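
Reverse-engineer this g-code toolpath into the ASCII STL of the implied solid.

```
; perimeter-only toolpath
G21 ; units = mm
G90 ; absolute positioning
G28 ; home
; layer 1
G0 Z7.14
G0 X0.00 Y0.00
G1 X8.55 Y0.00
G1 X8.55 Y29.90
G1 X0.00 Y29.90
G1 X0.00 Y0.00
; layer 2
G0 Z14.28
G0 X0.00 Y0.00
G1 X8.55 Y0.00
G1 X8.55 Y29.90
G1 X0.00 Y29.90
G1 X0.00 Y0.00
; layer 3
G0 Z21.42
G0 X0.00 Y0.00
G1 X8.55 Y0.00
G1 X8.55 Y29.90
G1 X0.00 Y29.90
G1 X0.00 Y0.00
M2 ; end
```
solid part
  facet normal 0.0000 0.0000 -1.0000
    outer loop
      vertex 8.55 29.90 0.00
      vertex 8.55 0.00 0.00
      vertex 0.00 0.00 0.00
    endloop
  endfacet
  facet normal 0.0000 0.0000 -1.0000
    outer loop
      vertex 0.00 29.90 0.00
      vertex 8.55 29.90 0.00
      vertex 0.00 0.00 0.00
    endloop
  endfacet
  facet normal 0.0000 0.0000 1.0000
    outer loop
      vertex 0.00 0.00 21.42
      vertex 8.55 0.00 21.42
      vertex 8.55 29.90 21.42
    endloop
  endfacet
  facet normal 0.0000 0.0000 1.0000
    outer loop
      vertex 0.00 0.00 21.42
      vertex 8.55 29.90 21.42
      vertex 0.00 29.90 21.42
    endloop
  endfacet
  facet normal 0.0000 -1.0000 0.0000
    outer loop
      vertex 0.00 0.00 0.00
      vertex 8.55 0.00 0.00
      vertex 8.55 0.00 21.42
    endloop
  endfacet
  facet normal 0.0000 -1.0000 0.0000
    outer loop
      vertex 0.00 0.00 0.00
      vertex 8.55 0.00 21.42
      vertex 0.00 0.00 21.42
    endloop
  endfacet
  facet normal 0.0000 1.0000 0.0000
    outer loop
      vertex 8.55 29.90 21.42
      vertex 8.55 29.90 0.00
      vertex 0.00 29.90 0.00
    endloop
  endfacet
  facet normal 0.0000 1.0000 0.0000
    outer loop
      vertex 0.00 29.90 21.42
      vertex 8.55 29.90 21.42
      vertex 0.00 29.90 0.00
    endloop
  endfacet
  facet normal -1.0000 0.0000 0.0000
    outer loop
      vertex 0.00 29.90 21.42
      vertex 0.00 29.90 0.00
      vertex 0.00 0.00 0.00
    endloop
  endfacet
  facet normal -1.0000 0.0000 0.0000
    outer loop
      vertex 0.00 0.00 21.42
      vertex 0.00 29.90 21.42
      vertex 0.00 0.00 0.00
    endloop
  endfacet
  facet normal 1.0000 0.0000 0.0000
    outer loop
      vertex 8.55 0.00 0.00
      vertex 8.55 29.90 0.00
      vertex 8.55 29.90 21.42
    endloop
  endfacet
  facet normal 1.0000 0.0000 0.0000
    outer loop
      vertex 8.55 0.00 0.00
      vertex 8.55 29.90 21.42
      vertex 8.55 0.00 21.42
    endloop
  endfacet
endsolid part

The G0 Z moves step by Δz≈7.14 mm. Every layer's G1 loop is the same polygon, so the solid is a straight extrusion of it from z=0 to z≈21.4. Closing with flat bottom and top caps and triangulating gives 12 facets — a rectangular box, roughly 8.55 × 29.9 mm footprint and 21.4 mm tall.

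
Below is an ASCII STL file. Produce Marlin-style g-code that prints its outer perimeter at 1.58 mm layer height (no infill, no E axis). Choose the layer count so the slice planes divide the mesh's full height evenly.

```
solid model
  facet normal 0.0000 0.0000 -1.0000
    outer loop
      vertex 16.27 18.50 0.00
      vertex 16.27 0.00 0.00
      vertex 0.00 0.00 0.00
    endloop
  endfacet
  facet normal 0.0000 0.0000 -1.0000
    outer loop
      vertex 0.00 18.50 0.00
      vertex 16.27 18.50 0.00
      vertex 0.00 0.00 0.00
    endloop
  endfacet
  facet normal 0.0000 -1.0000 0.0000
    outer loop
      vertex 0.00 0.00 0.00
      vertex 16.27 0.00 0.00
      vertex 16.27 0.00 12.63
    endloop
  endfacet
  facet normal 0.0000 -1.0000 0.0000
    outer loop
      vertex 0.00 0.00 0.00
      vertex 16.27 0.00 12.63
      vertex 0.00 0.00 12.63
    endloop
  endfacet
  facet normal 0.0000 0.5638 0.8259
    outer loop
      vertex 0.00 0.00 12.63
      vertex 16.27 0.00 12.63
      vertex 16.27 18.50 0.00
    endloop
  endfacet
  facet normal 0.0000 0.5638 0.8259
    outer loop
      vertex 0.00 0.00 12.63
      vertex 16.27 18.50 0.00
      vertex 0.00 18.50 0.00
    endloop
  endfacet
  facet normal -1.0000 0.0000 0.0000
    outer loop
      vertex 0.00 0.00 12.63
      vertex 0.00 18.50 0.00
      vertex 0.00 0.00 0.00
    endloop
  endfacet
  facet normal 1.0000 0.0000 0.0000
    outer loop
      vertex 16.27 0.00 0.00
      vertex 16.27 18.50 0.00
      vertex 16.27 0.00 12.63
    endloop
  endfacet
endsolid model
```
; perimeter-only toolpath
G21 ; units = mm
G90 ; absolute positioning
G28 ; home
; layer 1
G0 Z1.58
G0 X0.00 Y0.00
G1 X16.27 Y0.00
G1 X16.27 Y16.19
G1 X0.00 Y16.19
G1 X0.00 Y0.00
; layer 2
G0 Z3.16
G0 X0.00 Y0.00
G1 X16.27 Y0.00
G1 X16.27 Y13.88
G1 X0.00 Y13.88
G1 X0.00 Y0.00
; layer 3
G0 Z4.74
G0 X0.00 Y0.00
G1 X16.27 Y0.00
G1 X16.27 Y11.56
G1 X0.00 Y11.56
G1 X0.00 Y0.00
; layer 4
G0 Z6.32
G0 X0.00 Y0.00
G1 X16.27 Y0.00
G1 X16.27 Y9.25
G1 X0.00 Y9.25
G1 X0.00 Y0.00
; layer 5
G0 Z7.89
G0 X0.00 Y0.00
G1 X16.27 Y0.00
G1 X16.27 Y6.94
G1 X0.00 Y6.94
G1 X0.00 Y0.00
; layer 6
G0 Z9.47
G0 X0.00 Y0.00
G1 X16.27 Y0.00
G1 X16.27 Y4.62
G1 X0.00 Y4.62
G1 X0.00 Y0.00
; layer 7
G0 Z11.05
G0 X0.00 Y0.00
G1 X16.27 Y0.00
G1 X16.27 Y2.31
G1 X0.00 Y2.31
G1 X0.00 Y0.00
M2 ; end

The solid is a wedge (ramp): 16.3 × 18.5 mm base, rising to 12.6 mm along the y=0 edge and sloping linearly to z=0 at y=18.5. Slicing at Δz = 1.58 mm — 8 equal slices spanning the solid's height, so layer i sits at z = i·h/8 — gives 7 non-empty perimeters. Each is a 4-segment closed polygon; G0 lifts to the layer z and rapids to the start vertex, then G1 traces the edges. The cross-section shrinks linearly with z (the slice at the apex is degenerate and omitted).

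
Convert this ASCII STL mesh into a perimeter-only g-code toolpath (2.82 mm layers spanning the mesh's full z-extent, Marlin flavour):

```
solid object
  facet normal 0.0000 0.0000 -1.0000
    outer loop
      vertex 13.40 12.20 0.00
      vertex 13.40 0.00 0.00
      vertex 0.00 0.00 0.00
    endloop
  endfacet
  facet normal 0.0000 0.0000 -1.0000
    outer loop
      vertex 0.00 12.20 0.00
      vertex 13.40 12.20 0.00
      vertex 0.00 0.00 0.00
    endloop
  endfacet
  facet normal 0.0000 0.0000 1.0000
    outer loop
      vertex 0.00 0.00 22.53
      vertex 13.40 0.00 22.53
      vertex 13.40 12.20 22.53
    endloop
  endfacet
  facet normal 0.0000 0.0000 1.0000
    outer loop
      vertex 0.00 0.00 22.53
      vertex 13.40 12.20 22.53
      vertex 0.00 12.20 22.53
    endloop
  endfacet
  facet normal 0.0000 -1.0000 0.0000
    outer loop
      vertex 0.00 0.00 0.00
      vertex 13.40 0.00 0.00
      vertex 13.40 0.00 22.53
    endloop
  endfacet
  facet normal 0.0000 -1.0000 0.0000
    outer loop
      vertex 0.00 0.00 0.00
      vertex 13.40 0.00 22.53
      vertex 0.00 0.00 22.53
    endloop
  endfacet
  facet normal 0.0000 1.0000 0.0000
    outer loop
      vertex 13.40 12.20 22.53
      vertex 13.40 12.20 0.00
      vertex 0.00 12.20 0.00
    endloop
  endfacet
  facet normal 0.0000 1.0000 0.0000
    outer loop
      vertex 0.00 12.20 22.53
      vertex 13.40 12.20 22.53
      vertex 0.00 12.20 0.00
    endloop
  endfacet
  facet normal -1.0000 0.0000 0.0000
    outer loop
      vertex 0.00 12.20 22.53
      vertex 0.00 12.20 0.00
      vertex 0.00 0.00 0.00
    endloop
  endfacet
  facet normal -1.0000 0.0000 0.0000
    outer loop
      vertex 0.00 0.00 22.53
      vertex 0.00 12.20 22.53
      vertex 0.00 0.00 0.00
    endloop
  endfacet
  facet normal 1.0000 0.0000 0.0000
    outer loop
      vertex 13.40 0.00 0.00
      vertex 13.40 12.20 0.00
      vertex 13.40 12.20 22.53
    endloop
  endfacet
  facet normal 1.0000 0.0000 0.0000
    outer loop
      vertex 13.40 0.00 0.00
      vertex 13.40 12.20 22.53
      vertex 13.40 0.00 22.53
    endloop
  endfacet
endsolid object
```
; perimeter-only toolpath
G21 ; units = mm
G90 ; absolute positioning
G28 ; home
; layer 1
G0 Z2.82
G0 X0.00 Y0.00
G1 X13.40 Y0.00
G1 X13.40 Y12.20
G1 X0.00 Y12.20
G1 X0.00 Y0.00
; layer 2
G0 Z5.63
G0 X0.00 Y0.00
G1 X13.40 Y0.00
G1 X13.40 Y12.20
G1 X0.00 Y12.20
G1 X0.00 Y0.00
; layer 3
G0 Z8.45
G0 X0.00 Y0.00
G1 X13.40 Y0.00
G1 X13.40 Y12.20
G1 X0.00 Y12.20
G1 X0.00 Y0.00
; layer 4
G0 Z11.27
G0 X0.00 Y0.00
G1 X13.40 Y0.00
G1 X13.40 Y12.20
G1 X0.00 Y12.20
G1 X0.00 Y0.00
; layer 5
G0 Z14.08
G0 X0.00 Y0.00
G1 X13.40 Y0.00
G1 X13.40 Y12.20
G1 X0.00 Y12.20
G1 X0.00 Y0.00
; layer 6
G0 Z16.90
G0 X0.00 Y0.00
G1 X13.40 Y0.00
G1 X13.40 Y12.20
G1 X0.00 Y12.20
G1 X0.00 Y0.00
; layer 7
G0 Z19.71
G0 X0.00 Y0.00
G1 X13.40 Y0.00
G1 X13.40 Y12.20
G1 X0.00 Y12.20
G1 X0.00 Y0.00
; layer 8
G0 Z22.53
G0 X0.00 Y0.00
G1 X13.40 Y0.00
G1 X13.40 Y12.20
G1 X0.00 Y12.20
G1 X0.00 Y0.00
M2 ; end

The solid is a rectangular box, roughly 13.4 × 12.2 mm footprint and 22.5 mm tall. Slicing at Δz = 2.82 mm — 8 equal slices spanning the solid's height, so layer i sits at z = i·h/8 — gives 8 non-empty perimeters. Each is a 4-segment closed polygon; G0 lifts to the layer z and rapids to the start vertex, then G1 traces the edges.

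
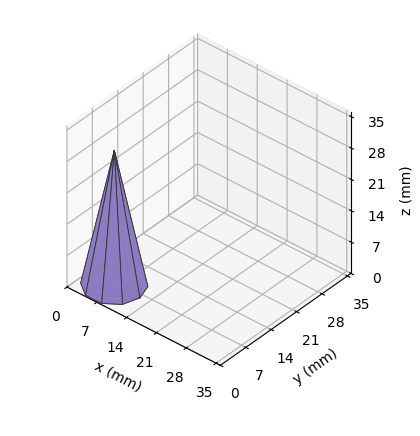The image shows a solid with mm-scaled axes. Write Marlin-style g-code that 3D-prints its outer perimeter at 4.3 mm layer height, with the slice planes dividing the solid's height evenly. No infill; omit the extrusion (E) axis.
Reading the render: the shape is a regular 10-sided pyramid, base circumscribed radius ≈ 6 mm, apex at z ≈ 30 mm (dimensions read to the nearest mm from the axis ticks). For the g-code, the solid's height is divided into equal slices at the stated Δz and each level perimeter traced with G1 moves after a G0 lift.

; perimeter-only toolpath
G21 ; units = mm
G90 ; absolute positioning
G28 ; home
; layer 1
G0 Z4.3
G0 X11.1 Y6.0
G1 X10.2 Y9.0
G1 X7.6 Y10.9
G1 X4.4 Y10.9
G1 X1.8 Y9.0
G1 X0.9 Y6.0
G1 X1.8 Y3.0
G1 X4.4 Y1.1
G1 X7.6 Y1.1
G1 X10.2 Y3.0
G1 X11.1 Y6.0
; layer 2
G0 Z8.6
G0 X10.3 Y6.0
G1 X9.5 Y8.5
G1 X7.4 Y10.1
G1 X4.6 Y10.1
G1 X2.5 Y8.5
G1 X1.7 Y6.0
G1 X2.5 Y3.5
G1 X4.6 Y1.9
G1 X7.4 Y1.9
G1 X9.5 Y3.5
G1 X10.3 Y6.0
; layer 3
G0 Z12.9
G0 X9.4 Y6.0
G1 X8.8 Y8.0
G1 X7.1 Y9.3
G1 X4.9 Y9.3
G1 X3.2 Y8.0
G1 X2.6 Y6.0
G1 X3.2 Y4.0
G1 X4.9 Y2.7
G1 X7.1 Y2.7
G1 X8.8 Y4.0
G1 X9.4 Y6.0
; layer 4
G0 Z17.1
G0 X8.6 Y6.0
G1 X8.1 Y7.5
G1 X6.8 Y8.4
G1 X5.2 Y8.4
G1 X3.9 Y7.5
G1 X3.4 Y6.0
G1 X3.9 Y4.5
G1 X5.2 Y3.6
G1 X6.8 Y3.6
G1 X8.1 Y4.5
G1 X8.6 Y6.0
; layer 5
G0 Z21.4
G0 X7.7 Y6.0
G1 X7.4 Y7.0
G1 X6.5 Y7.6
G1 X5.5 Y7.6
G1 X4.6 Y7.0
G1 X4.3 Y6.0
G1 X4.6 Y5.0
G1 X5.5 Y4.4
G1 X6.5 Y4.4
G1 X7.4 Y5.0
G1 X7.7 Y6.0
; layer 6
G0 Z25.7
G0 X6.9 Y6.0
G1 X6.7 Y6.5
G1 X6.3 Y6.8
G1 X5.7 Y6.8
G1 X5.3 Y6.5
G1 X5.1 Y6.0
G1 X5.3 Y5.5
G1 X5.7 Y5.2
G1 X6.3 Y5.2
G1 X6.7 Y5.5
G1 X6.9 Y6.0
M2 ; end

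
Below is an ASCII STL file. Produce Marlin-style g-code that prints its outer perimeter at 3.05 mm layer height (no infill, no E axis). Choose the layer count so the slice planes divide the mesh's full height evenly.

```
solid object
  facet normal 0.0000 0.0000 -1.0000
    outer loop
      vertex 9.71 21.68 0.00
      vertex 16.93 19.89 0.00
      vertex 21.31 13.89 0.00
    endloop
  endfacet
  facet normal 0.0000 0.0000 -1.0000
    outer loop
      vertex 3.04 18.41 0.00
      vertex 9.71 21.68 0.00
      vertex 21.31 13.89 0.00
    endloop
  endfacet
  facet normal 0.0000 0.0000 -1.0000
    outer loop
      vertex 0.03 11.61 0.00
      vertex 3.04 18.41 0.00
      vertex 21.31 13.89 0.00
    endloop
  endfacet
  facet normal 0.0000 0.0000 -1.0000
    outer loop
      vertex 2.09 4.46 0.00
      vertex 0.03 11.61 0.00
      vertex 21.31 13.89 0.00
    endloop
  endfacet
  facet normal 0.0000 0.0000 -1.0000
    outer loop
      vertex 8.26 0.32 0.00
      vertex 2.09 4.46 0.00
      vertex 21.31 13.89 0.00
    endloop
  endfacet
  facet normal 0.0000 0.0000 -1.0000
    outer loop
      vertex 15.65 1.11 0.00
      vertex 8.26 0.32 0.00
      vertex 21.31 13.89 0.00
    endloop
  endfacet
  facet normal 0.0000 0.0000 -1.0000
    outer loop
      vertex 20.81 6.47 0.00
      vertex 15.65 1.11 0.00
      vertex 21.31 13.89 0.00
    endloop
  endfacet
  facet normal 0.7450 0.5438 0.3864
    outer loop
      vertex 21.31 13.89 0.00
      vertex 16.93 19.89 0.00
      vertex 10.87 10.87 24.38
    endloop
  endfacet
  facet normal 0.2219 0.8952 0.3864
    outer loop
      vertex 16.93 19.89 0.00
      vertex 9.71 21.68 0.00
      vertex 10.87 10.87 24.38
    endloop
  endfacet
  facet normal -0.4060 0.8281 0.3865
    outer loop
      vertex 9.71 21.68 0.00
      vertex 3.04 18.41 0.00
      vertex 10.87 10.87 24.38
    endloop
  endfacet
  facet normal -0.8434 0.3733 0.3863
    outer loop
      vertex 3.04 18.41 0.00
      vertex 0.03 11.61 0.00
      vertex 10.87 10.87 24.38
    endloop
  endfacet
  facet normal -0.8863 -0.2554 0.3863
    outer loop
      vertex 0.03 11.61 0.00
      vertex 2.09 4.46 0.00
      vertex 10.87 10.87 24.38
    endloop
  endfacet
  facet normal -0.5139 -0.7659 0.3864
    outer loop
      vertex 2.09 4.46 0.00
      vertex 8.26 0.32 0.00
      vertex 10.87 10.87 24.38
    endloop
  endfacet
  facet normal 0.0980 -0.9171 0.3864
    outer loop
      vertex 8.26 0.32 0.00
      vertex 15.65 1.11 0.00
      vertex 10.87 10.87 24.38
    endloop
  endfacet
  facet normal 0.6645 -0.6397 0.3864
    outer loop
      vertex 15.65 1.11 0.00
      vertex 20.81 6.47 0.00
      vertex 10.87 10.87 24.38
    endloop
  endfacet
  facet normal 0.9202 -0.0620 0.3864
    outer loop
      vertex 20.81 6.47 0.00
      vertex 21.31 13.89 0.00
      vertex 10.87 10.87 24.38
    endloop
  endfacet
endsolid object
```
; perimeter-only toolpath
G21 ; units = mm
G90 ; absolute positioning
G28 ; home
; layer 1
G0 Z3.05
G0 X20.00 Y13.51
G1 X16.17 Y18.76
G1 X9.86 Y20.33
G1 X4.02 Y17.47
G1 X1.39 Y11.52
G1 X3.19 Y5.26
G1 X8.59 Y1.64
G1 X15.05 Y2.33
G1 X19.57 Y7.02
G1 X20.00 Y13.51
; layer 2
G0 Z6.09
G0 X18.70 Y13.13
G1 X15.41 Y17.64
G1 X10.00 Y18.98
G1 X5.00 Y16.53
G1 X2.74 Y11.42
G1 X4.29 Y6.06
G1 X8.91 Y2.96
G1 X14.46 Y3.55
G1 X18.32 Y7.57
G1 X18.70 Y13.13
; layer 3
G0 Z9.14
G0 X17.39 Y12.76
G1 X14.66 Y16.51
G1 X10.14 Y17.63
G1 X5.98 Y15.58
G1 X4.09 Y11.33
G1 X5.38 Y6.86
G1 X9.24 Y4.28
G1 X13.86 Y4.77
G1 X17.08 Y8.12
G1 X17.39 Y12.76
; layer 4
G0 Z12.19
G0 X16.09 Y12.38
G1 X13.90 Y15.38
G1 X10.29 Y16.27
G1 X6.96 Y14.64
G1 X5.45 Y11.24
G1 X6.48 Y7.66
G1 X9.56 Y5.59
G1 X13.26 Y5.99
G1 X15.84 Y8.67
G1 X16.09 Y12.38
; layer 5
G0 Z15.24
G0 X14.78 Y12.00
G1 X13.14 Y14.25
G1 X10.43 Y14.92
G1 X7.93 Y13.70
G1 X6.80 Y11.15
G1 X7.58 Y8.47
G1 X9.89 Y6.91
G1 X12.66 Y7.21
G1 X14.60 Y9.22
G1 X14.78 Y12.00
; layer 6
G0 Z18.29
G0 X13.48 Y11.62
G1 X12.38 Y13.12
G1 X10.58 Y13.57
G1 X8.91 Y12.75
G1 X8.16 Y11.05
G1 X8.68 Y9.27
G1 X10.22 Y8.23
G1 X12.06 Y8.43
G1 X13.36 Y9.77
G1 X13.48 Y11.62
; layer 7
G0 Z21.33
G0 X12.17 Y11.25
G1 X11.63 Y12.00
G1 X10.72 Y12.22
G1 X9.89 Y11.81
G1 X9.51 Y10.96
G1 X9.77 Y10.07
G1 X10.54 Y9.55
G1 X11.47 Y9.65
G1 X12.11 Y10.32
G1 X12.17 Y11.25
M2 ; end

The solid is a regular 9-sided pyramid, base circumscribed radius ≈ 10.9 mm, apex at z ≈ 24.4 mm. Slicing at Δz = 3.05 mm — 8 equal slices spanning the solid's height, so layer i sits at z = i·h/8 — gives 7 non-empty perimeters. Each is a 9-segment closed polygon; G0 lifts to the layer z and rapids to the start vertex, then G1 traces the edges. The cross-section shrinks linearly with z (the slice at the apex is degenerate and omitted).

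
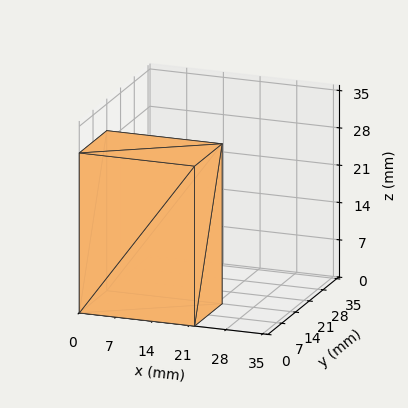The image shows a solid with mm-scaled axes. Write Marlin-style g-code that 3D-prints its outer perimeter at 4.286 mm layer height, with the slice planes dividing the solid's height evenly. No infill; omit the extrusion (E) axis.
Reading the render: the shape is a rectangular box, roughly 22 × 14 mm footprint and 30 mm tall (dimensions read to the nearest mm from the axis ticks). For the g-code, the solid's height is divided into equal slices at the stated Δz and each level perimeter traced with G1 moves after a G0 lift.

; perimeter-only toolpath
G21 ; units = mm
G90 ; absolute positioning
G28 ; home
; layer 1
G0 Z4.286
G0 X0.000 Y0.000
G1 X22.000 Y0.000
G1 X22.000 Y14.000
G1 X0.000 Y14.000
G1 X0.000 Y0.000
; layer 2
G0 Z8.571
G0 X0.000 Y0.000
G1 X22.000 Y0.000
G1 X22.000 Y14.000
G1 X0.000 Y14.000
G1 X0.000 Y0.000
; layer 3
G0 Z12.857
G0 X0.000 Y0.000
G1 X22.000 Y0.000
G1 X22.000 Y14.000
G1 X0.000 Y14.000
G1 X0.000 Y0.000
; layer 4
G0 Z17.143
G0 X0.000 Y0.000
G1 X22.000 Y0.000
G1 X22.000 Y14.000
G1 X0.000 Y14.000
G1 X0.000 Y0.000
; layer 5
G0 Z21.429
G0 X0.000 Y0.000
G1 X22.000 Y0.000
G1 X22.000 Y14.000
G1 X0.000 Y14.000
G1 X0.000 Y0.000
; layer 6
G0 Z25.714
G0 X0.000 Y0.000
G1 X22.000 Y0.000
G1 X22.000 Y14.000
G1 X0.000 Y14.000
G1 X0.000 Y0.000
; layer 7
G0 Z30.000
G0 X0.000 Y0.000
G1 X22.000 Y0.000
G1 X22.000 Y14.000
G1 X0.000 Y14.000
G1 X0.000 Y0.000
M2 ; end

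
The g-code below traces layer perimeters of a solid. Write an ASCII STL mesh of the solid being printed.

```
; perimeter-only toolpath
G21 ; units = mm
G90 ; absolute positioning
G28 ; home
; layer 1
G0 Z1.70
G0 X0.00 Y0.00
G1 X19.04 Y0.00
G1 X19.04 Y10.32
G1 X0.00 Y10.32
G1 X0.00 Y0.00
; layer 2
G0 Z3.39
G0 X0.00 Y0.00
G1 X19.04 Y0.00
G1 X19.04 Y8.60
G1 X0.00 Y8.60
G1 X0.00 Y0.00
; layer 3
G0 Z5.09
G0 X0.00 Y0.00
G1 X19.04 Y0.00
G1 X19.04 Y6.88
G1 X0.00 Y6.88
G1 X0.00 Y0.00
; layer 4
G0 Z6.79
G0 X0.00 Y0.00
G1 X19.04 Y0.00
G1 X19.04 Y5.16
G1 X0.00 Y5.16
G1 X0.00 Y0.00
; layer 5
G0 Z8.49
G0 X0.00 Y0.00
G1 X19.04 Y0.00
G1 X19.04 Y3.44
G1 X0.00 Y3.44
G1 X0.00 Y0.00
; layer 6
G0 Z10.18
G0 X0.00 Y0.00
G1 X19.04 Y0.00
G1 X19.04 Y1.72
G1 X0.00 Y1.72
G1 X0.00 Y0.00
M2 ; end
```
solid part
  facet normal 0.0000 0.0000 -1.0000
    outer loop
      vertex 19.04 12.04 0.00
      vertex 19.04 0.00 0.00
      vertex 0.00 0.00 0.00
    endloop
  endfacet
  facet normal 0.0000 0.0000 -1.0000
    outer loop
      vertex 0.00 12.04 0.00
      vertex 19.04 12.04 0.00
      vertex 0.00 0.00 0.00
    endloop
  endfacet
  facet normal 0.0000 -1.0000 0.0000
    outer loop
      vertex 0.00 0.00 0.00
      vertex 19.04 0.00 0.00
      vertex 19.04 0.00 11.88
    endloop
  endfacet
  facet normal 0.0000 -1.0000 0.0000
    outer loop
      vertex 0.00 0.00 0.00
      vertex 19.04 0.00 11.88
      vertex 0.00 0.00 11.88
    endloop
  endfacet
  facet normal 0.0000 0.7024 0.7118
    outer loop
      vertex 0.00 0.00 11.88
      vertex 19.04 0.00 11.88
      vertex 19.04 12.04 0.00
    endloop
  endfacet
  facet normal 0.0000 0.7024 0.7118
    outer loop
      vertex 0.00 0.00 11.88
      vertex 19.04 12.04 0.00
      vertex 0.00 12.04 0.00
    endloop
  endfacet
  facet normal -1.0000 0.0000 0.0000
    outer loop
      vertex 0.00 0.00 11.88
      vertex 0.00 12.04 0.00
      vertex 0.00 0.00 0.00
    endloop
  endfacet
  facet normal 1.0000 0.0000 0.0000
    outer loop
      vertex 19.04 0.00 0.00
      vertex 19.04 12.04 0.00
      vertex 19.04 0.00 11.88
    endloop
  endfacet
endsolid part

The G0 Z moves step by Δz≈1.70 mm. The G1 loops shrink linearly with z, so the solid tapers from its base footprint up to z≈11.9. Closing with a flat bottom cap and the tapered top and triangulating gives 8 facets — a wedge (ramp): 19 × 12 mm base, rising to 11.9 mm along the y=0 edge and sloping linearly to z=0 at y=12.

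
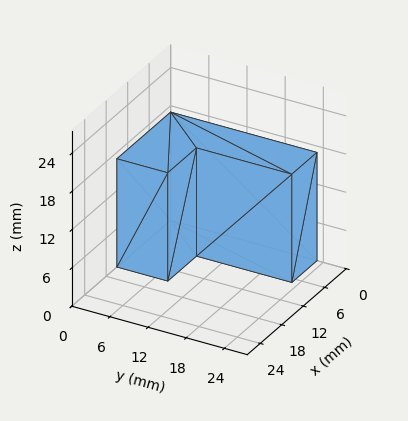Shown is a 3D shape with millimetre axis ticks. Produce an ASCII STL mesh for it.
Reading the render: the shape is an L-shaped prism: outer 15 × 23 mm, arm thicknesses ≈ 8 mm (horizontal) and 7 mm (vertical), extruded 17 mm in z (dimensions read to the nearest mm from the axis ticks). For the STL, each face is triangulated and given an outward normal.

solid part
  facet normal 0.0000 0.0000 -1.0000
    outer loop
      vertex 15.00 8.00 0.00
      vertex 15.00 0.00 0.00
      vertex 0.00 0.00 0.00
    endloop
  endfacet
  facet normal 0.0000 0.0000 -1.0000
    outer loop
      vertex 7.00 8.00 0.00
      vertex 15.00 8.00 0.00
      vertex 0.00 0.00 0.00
    endloop
  endfacet
  facet normal 0.0000 0.0000 -1.0000
    outer loop
      vertex 7.00 23.00 0.00
      vertex 7.00 8.00 0.00
      vertex 0.00 0.00 0.00
    endloop
  endfacet
  facet normal 0.0000 0.0000 -1.0000
    outer loop
      vertex 0.00 23.00 0.00
      vertex 7.00 23.00 0.00
      vertex 0.00 0.00 0.00
    endloop
  endfacet
  facet normal 0.0000 0.0000 1.0000
    outer loop
      vertex 0.00 0.00 17.00
      vertex 15.00 0.00 17.00
      vertex 15.00 8.00 17.00
    endloop
  endfacet
  facet normal 0.0000 0.0000 1.0000
    outer loop
      vertex 0.00 0.00 17.00
      vertex 15.00 8.00 17.00
      vertex 7.00 8.00 17.00
    endloop
  endfacet
  facet normal 0.0000 0.0000 1.0000
    outer loop
      vertex 0.00 0.00 17.00
      vertex 7.00 8.00 17.00
      vertex 7.00 23.00 17.00
    endloop
  endfacet
  facet normal 0.0000 0.0000 1.0000
    outer loop
      vertex 0.00 0.00 17.00
      vertex 7.00 23.00 17.00
      vertex 0.00 23.00 17.00
    endloop
  endfacet
  facet normal 0.0000 -1.0000 0.0000
    outer loop
      vertex 0.00 0.00 0.00
      vertex 15.00 0.00 0.00
      vertex 15.00 0.00 17.00
    endloop
  endfacet
  facet normal 0.0000 -1.0000 0.0000
    outer loop
      vertex 0.00 0.00 0.00
      vertex 15.00 0.00 17.00
      vertex 0.00 0.00 17.00
    endloop
  endfacet
  facet normal 1.0000 0.0000 0.0000
    outer loop
      vertex 15.00 0.00 0.00
      vertex 15.00 8.00 0.00
      vertex 15.00 8.00 17.00
    endloop
  endfacet
  facet normal 1.0000 0.0000 0.0000
    outer loop
      vertex 15.00 0.00 0.00
      vertex 15.00 8.00 17.00
      vertex 15.00 0.00 17.00
    endloop
  endfacet
  facet normal 0.0000 1.0000 0.0000
    outer loop
      vertex 15.00 8.00 0.00
      vertex 7.00 8.00 0.00
      vertex 7.00 8.00 17.00
    endloop
  endfacet
  facet normal 0.0000 1.0000 0.0000
    outer loop
      vertex 15.00 8.00 0.00
      vertex 7.00 8.00 17.00
      vertex 15.00 8.00 17.00
    endloop
  endfacet
  facet normal 1.0000 0.0000 0.0000
    outer loop
      vertex 7.00 8.00 0.00
      vertex 7.00 23.00 0.00
      vertex 7.00 23.00 17.00
    endloop
  endfacet
  facet normal 1.0000 0.0000 0.0000
    outer loop
      vertex 7.00 8.00 0.00
      vertex 7.00 23.00 17.00
      vertex 7.00 8.00 17.00
    endloop
  endfacet
  facet normal 0.0000 1.0000 0.0000
    outer loop
      vertex 7.00 23.00 0.00
      vertex 0.00 23.00 0.00
      vertex 0.00 23.00 17.00
    endloop
  endfacet
  facet normal 0.0000 1.0000 0.0000
    outer loop
      vertex 7.00 23.00 0.00
      vertex 0.00 23.00 17.00
      vertex 7.00 23.00 17.00
    endloop
  endfacet
  facet normal -1.0000 0.0000 0.0000
    outer loop
      vertex 0.00 23.00 0.00
      vertex 0.00 0.00 0.00
      vertex 0.00 0.00 17.00
    endloop
  endfacet
  facet normal -1.0000 0.0000 0.0000
    outer loop
      vertex 0.00 23.00 0.00
      vertex 0.00 0.00 17.00
      vertex 0.00 23.00 17.00
    endloop
  endfacet
endsolid part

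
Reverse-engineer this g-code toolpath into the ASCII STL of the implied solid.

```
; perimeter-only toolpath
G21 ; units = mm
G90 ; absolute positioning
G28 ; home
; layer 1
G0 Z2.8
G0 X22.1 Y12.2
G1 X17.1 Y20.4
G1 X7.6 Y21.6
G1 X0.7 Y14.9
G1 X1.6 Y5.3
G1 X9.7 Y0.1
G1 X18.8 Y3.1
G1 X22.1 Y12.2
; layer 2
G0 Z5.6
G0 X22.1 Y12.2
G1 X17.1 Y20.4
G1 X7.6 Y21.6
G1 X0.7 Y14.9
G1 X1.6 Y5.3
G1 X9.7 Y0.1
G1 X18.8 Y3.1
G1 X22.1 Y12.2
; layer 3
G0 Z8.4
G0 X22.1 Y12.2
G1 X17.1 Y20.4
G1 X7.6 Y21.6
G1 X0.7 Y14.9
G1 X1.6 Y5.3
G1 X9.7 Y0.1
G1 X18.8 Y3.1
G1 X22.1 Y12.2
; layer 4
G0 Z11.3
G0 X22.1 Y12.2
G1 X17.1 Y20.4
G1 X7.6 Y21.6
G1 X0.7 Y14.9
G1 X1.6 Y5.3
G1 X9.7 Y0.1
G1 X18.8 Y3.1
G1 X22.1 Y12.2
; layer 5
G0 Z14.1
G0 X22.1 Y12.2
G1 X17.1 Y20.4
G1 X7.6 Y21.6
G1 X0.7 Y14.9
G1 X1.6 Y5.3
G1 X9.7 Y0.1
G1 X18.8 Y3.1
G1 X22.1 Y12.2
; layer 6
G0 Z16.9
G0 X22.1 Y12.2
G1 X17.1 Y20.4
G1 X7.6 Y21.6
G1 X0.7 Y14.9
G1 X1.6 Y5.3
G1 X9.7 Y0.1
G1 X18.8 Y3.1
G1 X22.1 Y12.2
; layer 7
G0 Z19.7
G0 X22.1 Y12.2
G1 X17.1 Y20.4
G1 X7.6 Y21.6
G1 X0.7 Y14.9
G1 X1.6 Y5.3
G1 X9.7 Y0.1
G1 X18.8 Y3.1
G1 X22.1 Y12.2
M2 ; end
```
solid part
  facet normal 0.0000 0.0000 -1.0000
    outer loop
      vertex 7.6 21.6 0.0
      vertex 17.1 20.4 0.0
      vertex 22.1 12.2 0.0
    endloop
  endfacet
  facet normal 0.0000 0.0000 -1.0000
    outer loop
      vertex 0.7 14.9 0.0
      vertex 7.6 21.6 0.0
      vertex 22.1 12.2 0.0
    endloop
  endfacet
  facet normal 0.0000 0.0000 -1.0000
    outer loop
      vertex 1.6 5.3 0.0
      vertex 0.7 14.9 0.0
      vertex 22.1 12.2 0.0
    endloop
  endfacet
  facet normal 0.0000 0.0000 -1.0000
    outer loop
      vertex 9.7 0.1 0.0
      vertex 1.6 5.3 0.0
      vertex 22.1 12.2 0.0
    endloop
  endfacet
  facet normal 0.0000 0.0000 -1.0000
    outer loop
      vertex 18.8 3.1 0.0
      vertex 9.7 0.1 0.0
      vertex 22.1 12.2 0.0
    endloop
  endfacet
  facet normal 0.0000 0.0000 1.0000
    outer loop
      vertex 22.1 12.2 19.7
      vertex 17.1 20.4 19.7
      vertex 7.6 21.6 19.7
    endloop
  endfacet
  facet normal 0.0000 0.0000 1.0000
    outer loop
      vertex 22.1 12.2 19.7
      vertex 7.6 21.6 19.7
      vertex 0.7 14.9 19.7
    endloop
  endfacet
  facet normal 0.0000 0.0000 1.0000
    outer loop
      vertex 22.1 12.2 19.7
      vertex 0.7 14.9 19.7
      vertex 1.6 5.3 19.7
    endloop
  endfacet
  facet normal 0.0000 0.0000 1.0000
    outer loop
      vertex 22.1 12.2 19.7
      vertex 1.6 5.3 19.7
      vertex 9.7 0.1 19.7
    endloop
  endfacet
  facet normal 0.0000 0.0000 1.0000
    outer loop
      vertex 22.1 12.2 19.7
      vertex 9.7 0.1 19.7
      vertex 18.8 3.1 19.7
    endloop
  endfacet
  facet normal 0.8538 0.5206 0.0000
    outer loop
      vertex 22.1 12.2 0.0
      vertex 17.1 20.4 0.0
      vertex 17.1 20.4 19.7
    endloop
  endfacet
  facet normal 0.8538 0.5206 0.0000
    outer loop
      vertex 22.1 12.2 0.0
      vertex 17.1 20.4 19.7
      vertex 22.1 12.2 19.7
    endloop
  endfacet
  facet normal 0.1253 0.9921 0.0000
    outer loop
      vertex 17.1 20.4 0.0
      vertex 7.6 21.6 0.0
      vertex 7.6 21.6 19.7
    endloop
  endfacet
  facet normal 0.1253 0.9921 0.0000
    outer loop
      vertex 17.1 20.4 0.0
      vertex 7.6 21.6 19.7
      vertex 17.1 20.4 19.7
    endloop
  endfacet
  facet normal -0.6966 0.7174 0.0000
    outer loop
      vertex 7.6 21.6 0.0
      vertex 0.7 14.9 0.0
      vertex 0.7 14.9 19.7
    endloop
  endfacet
  facet normal -0.6966 0.7174 0.0000
    outer loop
      vertex 7.6 21.6 0.0
      vertex 0.7 14.9 19.7
      vertex 7.6 21.6 19.7
    endloop
  endfacet
  facet normal -0.9956 -0.0933 0.0000
    outer loop
      vertex 0.7 14.9 0.0
      vertex 1.6 5.3 0.0
      vertex 1.6 5.3 19.7
    endloop
  endfacet
  facet normal -0.9956 -0.0933 0.0000
    outer loop
      vertex 0.7 14.9 0.0
      vertex 1.6 5.3 19.7
      vertex 0.7 14.9 19.7
    endloop
  endfacet
  facet normal -0.5402 -0.8415 0.0000
    outer loop
      vertex 1.6 5.3 0.0
      vertex 9.7 0.1 0.0
      vertex 9.7 0.1 19.7
    endloop
  endfacet
  facet normal -0.5402 -0.8415 0.0000
    outer loop
      vertex 1.6 5.3 0.0
      vertex 9.7 0.1 19.7
      vertex 1.6 5.3 19.7
    endloop
  endfacet
  facet normal 0.3131 -0.9497 0.0000
    outer loop
      vertex 9.7 0.1 0.0
      vertex 18.8 3.1 0.0
      vertex 18.8 3.1 19.7
    endloop
  endfacet
  facet normal 0.3131 -0.9497 0.0000
    outer loop
      vertex 9.7 0.1 0.0
      vertex 18.8 3.1 19.7
      vertex 9.7 0.1 19.7
    endloop
  endfacet
  facet normal 0.9401 -0.3409 0.0000
    outer loop
      vertex 18.8 3.1 0.0
      vertex 22.1 12.2 0.0
      vertex 22.1 12.2 19.7
    endloop
  endfacet
  facet normal 0.9401 -0.3409 0.0000
    outer loop
      vertex 18.8 3.1 0.0
      vertex 22.1 12.2 19.7
      vertex 18.8 3.1 19.7
    endloop
  endfacet
endsolid part

The G0 Z moves step by Δz≈2.8 mm. Every layer's G1 loop is the same polygon, so the solid is a straight extrusion of it from z=0 to z≈19.7. Closing with flat bottom and top caps and triangulating gives 24 facets — a regular 7-sided prism (a cylinder approximated with 7 flat sides), circumscribed radius ≈ 11.1 mm, height ≈ 19.7 mm.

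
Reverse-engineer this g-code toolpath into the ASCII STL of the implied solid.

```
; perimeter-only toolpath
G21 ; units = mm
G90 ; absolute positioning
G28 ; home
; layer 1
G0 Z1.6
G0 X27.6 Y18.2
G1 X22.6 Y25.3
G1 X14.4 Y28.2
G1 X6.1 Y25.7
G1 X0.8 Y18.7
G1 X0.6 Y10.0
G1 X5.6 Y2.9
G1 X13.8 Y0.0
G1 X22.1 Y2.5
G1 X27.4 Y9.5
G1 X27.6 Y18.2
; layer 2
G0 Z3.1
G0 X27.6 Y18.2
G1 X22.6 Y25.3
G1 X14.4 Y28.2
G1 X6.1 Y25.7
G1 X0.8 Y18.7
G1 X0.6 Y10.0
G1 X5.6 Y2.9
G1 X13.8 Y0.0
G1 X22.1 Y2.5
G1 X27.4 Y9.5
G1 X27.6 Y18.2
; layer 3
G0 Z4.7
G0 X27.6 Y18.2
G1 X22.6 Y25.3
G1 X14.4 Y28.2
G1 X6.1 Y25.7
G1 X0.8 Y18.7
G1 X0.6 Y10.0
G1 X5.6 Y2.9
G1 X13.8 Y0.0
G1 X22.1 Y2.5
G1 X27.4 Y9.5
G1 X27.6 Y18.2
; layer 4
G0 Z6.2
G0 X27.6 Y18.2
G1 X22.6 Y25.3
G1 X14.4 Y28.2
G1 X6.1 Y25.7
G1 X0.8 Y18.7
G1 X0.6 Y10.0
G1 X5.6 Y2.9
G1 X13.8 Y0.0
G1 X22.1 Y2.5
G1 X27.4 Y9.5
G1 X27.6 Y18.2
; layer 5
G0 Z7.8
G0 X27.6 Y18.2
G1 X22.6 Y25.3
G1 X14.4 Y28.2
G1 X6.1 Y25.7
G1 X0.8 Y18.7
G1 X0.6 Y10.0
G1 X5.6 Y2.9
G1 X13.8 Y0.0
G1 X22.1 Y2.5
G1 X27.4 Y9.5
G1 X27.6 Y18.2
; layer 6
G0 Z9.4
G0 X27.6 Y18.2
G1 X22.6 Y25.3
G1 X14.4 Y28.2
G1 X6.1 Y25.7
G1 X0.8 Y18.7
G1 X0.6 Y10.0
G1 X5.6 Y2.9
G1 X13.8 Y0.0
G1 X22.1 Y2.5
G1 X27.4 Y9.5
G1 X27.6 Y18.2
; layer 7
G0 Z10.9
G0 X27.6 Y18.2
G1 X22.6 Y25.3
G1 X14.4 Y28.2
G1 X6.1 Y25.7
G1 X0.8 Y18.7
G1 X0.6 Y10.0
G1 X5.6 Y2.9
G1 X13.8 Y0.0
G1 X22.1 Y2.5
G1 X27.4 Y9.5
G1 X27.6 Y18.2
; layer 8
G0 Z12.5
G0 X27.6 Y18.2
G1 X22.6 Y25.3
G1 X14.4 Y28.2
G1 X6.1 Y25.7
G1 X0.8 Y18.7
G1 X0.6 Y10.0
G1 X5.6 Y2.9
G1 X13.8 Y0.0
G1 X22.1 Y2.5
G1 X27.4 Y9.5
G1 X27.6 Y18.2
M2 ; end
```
solid part
  facet normal 0.0000 0.0000 -1.0000
    outer loop
      vertex 14.4 28.2 0.0
      vertex 22.6 25.3 0.0
      vertex 27.6 18.2 0.0
    endloop
  endfacet
  facet normal 0.0000 0.0000 -1.0000
    outer loop
      vertex 6.1 25.7 0.0
      vertex 14.4 28.2 0.0
      vertex 27.6 18.2 0.0
    endloop
  endfacet
  facet normal 0.0000 0.0000 -1.0000
    outer loop
      vertex 0.8 18.7 0.0
      vertex 6.1 25.7 0.0
      vertex 27.6 18.2 0.0
    endloop
  endfacet
  facet normal 0.0000 0.0000 -1.0000
    outer loop
      vertex 0.6 10.0 0.0
      vertex 0.8 18.7 0.0
      vertex 27.6 18.2 0.0
    endloop
  endfacet
  facet normal 0.0000 0.0000 -1.0000
    outer loop
      vertex 5.6 2.9 0.0
      vertex 0.6 10.0 0.0
      vertex 27.6 18.2 0.0
    endloop
  endfacet
  facet normal 0.0000 0.0000 -1.0000
    outer loop
      vertex 13.8 0.0 0.0
      vertex 5.6 2.9 0.0
      vertex 27.6 18.2 0.0
    endloop
  endfacet
  facet normal 0.0000 0.0000 -1.0000
    outer loop
      vertex 22.1 2.5 0.0
      vertex 13.8 0.0 0.0
      vertex 27.6 18.2 0.0
    endloop
  endfacet
  facet normal 0.0000 0.0000 -1.0000
    outer loop
      vertex 27.4 9.5 0.0
      vertex 22.1 2.5 0.0
      vertex 27.6 18.2 0.0
    endloop
  endfacet
  facet normal 0.0000 0.0000 1.0000
    outer loop
      vertex 27.6 18.2 12.5
      vertex 22.6 25.3 12.5
      vertex 14.4 28.2 12.5
    endloop
  endfacet
  facet normal 0.0000 0.0000 1.0000
    outer loop
      vertex 27.6 18.2 12.5
      vertex 14.4 28.2 12.5
      vertex 6.1 25.7 12.5
    endloop
  endfacet
  facet normal 0.0000 0.0000 1.0000
    outer loop
      vertex 27.6 18.2 12.5
      vertex 6.1 25.7 12.5
      vertex 0.8 18.7 12.5
    endloop
  endfacet
  facet normal 0.0000 0.0000 1.0000
    outer loop
      vertex 27.6 18.2 12.5
      vertex 0.8 18.7 12.5
      vertex 0.6 10.0 12.5
    endloop
  endfacet
  facet normal 0.0000 0.0000 1.0000
    outer loop
      vertex 27.6 18.2 12.5
      vertex 0.6 10.0 12.5
      vertex 5.6 2.9 12.5
    endloop
  endfacet
  facet normal 0.0000 0.0000 1.0000
    outer loop
      vertex 27.6 18.2 12.5
      vertex 5.6 2.9 12.5
      vertex 13.8 0.0 12.5
    endloop
  endfacet
  facet normal 0.0000 0.0000 1.0000
    outer loop
      vertex 27.6 18.2 12.5
      vertex 13.8 0.0 12.5
      vertex 22.1 2.5 12.5
    endloop
  endfacet
  facet normal 0.0000 0.0000 1.0000
    outer loop
      vertex 27.6 18.2 12.5
      vertex 22.1 2.5 12.5
      vertex 27.4 9.5 12.5
    endloop
  endfacet
  facet normal 0.8176 0.5758 0.0000
    outer loop
      vertex 27.6 18.2 0.0
      vertex 22.6 25.3 0.0
      vertex 22.6 25.3 12.5
    endloop
  endfacet
  facet normal 0.8176 0.5758 0.0000
    outer loop
      vertex 27.6 18.2 0.0
      vertex 22.6 25.3 12.5
      vertex 27.6 18.2 12.5
    endloop
  endfacet
  facet normal 0.3334 0.9428 0.0000
    outer loop
      vertex 22.6 25.3 0.0
      vertex 14.4 28.2 0.0
      vertex 14.4 28.2 12.5
    endloop
  endfacet
  facet normal 0.3334 0.9428 0.0000
    outer loop
      vertex 22.6 25.3 0.0
      vertex 14.4 28.2 12.5
      vertex 22.6 25.3 12.5
    endloop
  endfacet
  facet normal -0.2884 0.9575 0.0000
    outer loop
      vertex 14.4 28.2 0.0
      vertex 6.1 25.7 0.0
      vertex 6.1 25.7 12.5
    endloop
  endfacet
  facet normal -0.2884 0.9575 0.0000
    outer loop
      vertex 14.4 28.2 0.0
      vertex 6.1 25.7 12.5
      vertex 14.4 28.2 12.5
    endloop
  endfacet
  facet normal -0.7973 0.6036 0.0000
    outer loop
      vertex 6.1 25.7 0.0
      vertex 0.8 18.7 0.0
      vertex 0.8 18.7 12.5
    endloop
  endfacet
  facet normal -0.7973 0.6036 0.0000
    outer loop
      vertex 6.1 25.7 0.0
      vertex 0.8 18.7 12.5
      vertex 6.1 25.7 12.5
    endloop
  endfacet
  facet normal -0.9997 0.0230 0.0000
    outer loop
      vertex 0.8 18.7 0.0
      vertex 0.6 10.0 0.0
      vertex 0.6 10.0 12.5
    endloop
  endfacet
  facet normal -0.9997 0.0230 0.0000
    outer loop
      vertex 0.8 18.7 0.0
      vertex 0.6 10.0 12.5
      vertex 0.8 18.7 12.5
    endloop
  endfacet
  facet normal -0.8176 -0.5758 0.0000
    outer loop
      vertex 0.6 10.0 0.0
      vertex 5.6 2.9 0.0
      vertex 5.6 2.9 12.5
    endloop
  endfacet
  facet normal -0.8176 -0.5758 0.0000
    outer loop
      vertex 0.6 10.0 0.0
      vertex 5.6 2.9 12.5
      vertex 0.6 10.0 12.5
    endloop
  endfacet
  facet normal -0.3334 -0.9428 0.0000
    outer loop
      vertex 5.6 2.9 0.0
      vertex 13.8 0.0 0.0
      vertex 13.8 0.0 12.5
    endloop
  endfacet
  facet normal -0.3334 -0.9428 0.0000
    outer loop
      vertex 5.6 2.9 0.0
      vertex 13.8 0.0 12.5
      vertex 5.6 2.9 12.5
    endloop
  endfacet
  facet normal 0.2884 -0.9575 0.0000
    outer loop
      vertex 13.8 0.0 0.0
      vertex 22.1 2.5 0.0
      vertex 22.1 2.5 12.5
    endloop
  endfacet
  facet normal 0.2884 -0.9575 0.0000
    outer loop
      vertex 13.8 0.0 0.0
      vertex 22.1 2.5 12.5
      vertex 13.8 0.0 12.5
    endloop
  endfacet
  facet normal 0.7973 -0.6036 0.0000
    outer loop
      vertex 22.1 2.5 0.0
      vertex 27.4 9.5 0.0
      vertex 27.4 9.5 12.5
    endloop
  endfacet
  facet normal 0.7973 -0.6036 0.0000
    outer loop
      vertex 22.1 2.5 0.0
      vertex 27.4 9.5 12.5
      vertex 22.1 2.5 12.5
    endloop
  endfacet
  facet normal 0.9997 -0.0230 0.0000
    outer loop
      vertex 27.4 9.5 0.0
      vertex 27.6 18.2 0.0
      vertex 27.6 18.2 12.5
    endloop
  endfacet
  facet normal 0.9997 -0.0230 0.0000
    outer loop
      vertex 27.4 9.5 0.0
      vertex 27.6 18.2 12.5
      vertex 27.4 9.5 12.5
    endloop
  endfacet
endsolid part

The G0 Z moves step by Δz≈1.6 mm. Every layer's G1 loop is the same polygon, so the solid is a straight extrusion of it from z=0 to z≈12.5. Closing with flat bottom and top caps and triangulating gives 36 facets — a regular 10-sided prism (a cylinder approximated with 10 flat sides), circumscribed radius ≈ 14.1 mm, height ≈ 12.5 mm.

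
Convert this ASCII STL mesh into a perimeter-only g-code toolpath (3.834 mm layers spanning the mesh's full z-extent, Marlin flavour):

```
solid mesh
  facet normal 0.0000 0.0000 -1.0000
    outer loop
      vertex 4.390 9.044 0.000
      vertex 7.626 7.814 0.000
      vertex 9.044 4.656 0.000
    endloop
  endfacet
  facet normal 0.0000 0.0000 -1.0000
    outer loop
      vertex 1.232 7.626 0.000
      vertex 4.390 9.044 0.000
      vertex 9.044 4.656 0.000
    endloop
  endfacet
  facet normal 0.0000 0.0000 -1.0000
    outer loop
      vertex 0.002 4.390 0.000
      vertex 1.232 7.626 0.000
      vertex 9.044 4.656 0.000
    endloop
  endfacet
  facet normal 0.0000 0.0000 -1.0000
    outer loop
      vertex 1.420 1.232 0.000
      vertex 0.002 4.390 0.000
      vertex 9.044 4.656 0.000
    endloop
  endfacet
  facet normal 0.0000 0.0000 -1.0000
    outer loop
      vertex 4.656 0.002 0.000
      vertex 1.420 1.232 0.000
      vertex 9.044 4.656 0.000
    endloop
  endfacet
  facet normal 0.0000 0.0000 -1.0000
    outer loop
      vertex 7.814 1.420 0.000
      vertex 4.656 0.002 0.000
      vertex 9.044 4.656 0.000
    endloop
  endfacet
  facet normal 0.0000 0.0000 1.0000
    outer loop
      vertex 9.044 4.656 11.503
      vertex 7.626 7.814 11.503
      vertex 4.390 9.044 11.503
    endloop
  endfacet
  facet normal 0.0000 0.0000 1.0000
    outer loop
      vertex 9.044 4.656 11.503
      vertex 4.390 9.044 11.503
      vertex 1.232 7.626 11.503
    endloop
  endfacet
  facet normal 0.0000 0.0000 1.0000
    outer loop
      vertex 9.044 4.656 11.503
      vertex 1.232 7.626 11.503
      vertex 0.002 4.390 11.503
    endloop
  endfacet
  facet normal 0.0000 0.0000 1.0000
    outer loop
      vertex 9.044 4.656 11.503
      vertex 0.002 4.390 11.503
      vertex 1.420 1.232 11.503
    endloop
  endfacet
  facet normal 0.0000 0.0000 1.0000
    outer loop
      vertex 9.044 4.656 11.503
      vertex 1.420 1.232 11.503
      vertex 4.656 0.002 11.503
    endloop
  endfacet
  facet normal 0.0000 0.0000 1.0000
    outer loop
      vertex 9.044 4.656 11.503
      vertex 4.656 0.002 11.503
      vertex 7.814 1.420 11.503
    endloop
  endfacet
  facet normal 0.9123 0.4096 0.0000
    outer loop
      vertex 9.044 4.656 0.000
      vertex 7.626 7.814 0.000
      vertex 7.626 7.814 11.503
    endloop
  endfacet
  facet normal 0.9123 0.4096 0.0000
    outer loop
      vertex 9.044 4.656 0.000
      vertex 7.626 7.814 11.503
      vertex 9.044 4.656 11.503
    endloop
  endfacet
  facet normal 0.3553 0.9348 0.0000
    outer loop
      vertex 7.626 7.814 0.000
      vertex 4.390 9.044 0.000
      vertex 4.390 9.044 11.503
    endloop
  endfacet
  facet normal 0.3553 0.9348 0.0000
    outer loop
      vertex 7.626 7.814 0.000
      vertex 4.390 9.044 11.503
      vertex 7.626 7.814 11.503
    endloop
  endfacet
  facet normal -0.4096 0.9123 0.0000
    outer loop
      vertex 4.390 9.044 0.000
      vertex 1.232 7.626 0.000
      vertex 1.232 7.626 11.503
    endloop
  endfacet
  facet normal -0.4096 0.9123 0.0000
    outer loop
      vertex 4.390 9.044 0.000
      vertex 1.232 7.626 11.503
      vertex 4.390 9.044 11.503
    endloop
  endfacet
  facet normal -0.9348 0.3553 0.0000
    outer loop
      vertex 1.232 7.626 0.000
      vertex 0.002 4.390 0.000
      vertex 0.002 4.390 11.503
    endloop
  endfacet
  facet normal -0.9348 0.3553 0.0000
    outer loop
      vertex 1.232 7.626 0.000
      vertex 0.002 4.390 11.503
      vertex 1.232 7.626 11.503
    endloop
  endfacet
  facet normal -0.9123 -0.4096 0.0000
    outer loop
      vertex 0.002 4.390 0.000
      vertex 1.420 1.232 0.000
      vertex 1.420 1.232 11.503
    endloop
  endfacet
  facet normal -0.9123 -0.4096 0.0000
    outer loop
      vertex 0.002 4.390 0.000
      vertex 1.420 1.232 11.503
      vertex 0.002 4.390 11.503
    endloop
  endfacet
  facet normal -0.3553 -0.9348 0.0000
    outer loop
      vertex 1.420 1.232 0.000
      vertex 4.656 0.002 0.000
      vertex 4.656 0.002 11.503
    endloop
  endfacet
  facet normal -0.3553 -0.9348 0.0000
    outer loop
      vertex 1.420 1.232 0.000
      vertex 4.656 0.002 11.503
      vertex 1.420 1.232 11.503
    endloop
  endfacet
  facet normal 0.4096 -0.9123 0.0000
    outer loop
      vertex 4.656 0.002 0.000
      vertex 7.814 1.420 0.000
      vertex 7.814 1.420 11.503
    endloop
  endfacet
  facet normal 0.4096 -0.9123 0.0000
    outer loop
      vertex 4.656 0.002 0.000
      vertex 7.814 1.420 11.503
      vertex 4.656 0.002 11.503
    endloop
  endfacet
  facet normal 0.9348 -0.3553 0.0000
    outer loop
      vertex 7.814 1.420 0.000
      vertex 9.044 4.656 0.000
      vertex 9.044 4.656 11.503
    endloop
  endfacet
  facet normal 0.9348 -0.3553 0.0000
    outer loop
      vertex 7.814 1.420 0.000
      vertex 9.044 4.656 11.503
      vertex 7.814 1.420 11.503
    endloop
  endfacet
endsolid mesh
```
; perimeter-only toolpath
G21 ; units = mm
G90 ; absolute positioning
G28 ; home
; layer 1
G0 Z3.834
G0 X9.044 Y4.656
G1 X7.626 Y7.814
G1 X4.390 Y9.044
G1 X1.232 Y7.626
G1 X0.002 Y4.390
G1 X1.420 Y1.232
G1 X4.656 Y0.002
G1 X7.814 Y1.420
G1 X9.044 Y4.656
; layer 2
G0 Z7.669
G0 X9.044 Y4.656
G1 X7.626 Y7.814
G1 X4.390 Y9.044
G1 X1.232 Y7.626
G1 X0.002 Y4.390
G1 X1.420 Y1.232
G1 X4.656 Y0.002
G1 X7.814 Y1.420
G1 X9.044 Y4.656
; layer 3
G0 Z11.503
G0 X9.044 Y4.656
G1 X7.626 Y7.814
G1 X4.390 Y9.044
G1 X1.232 Y7.626
G1 X0.002 Y4.390
G1 X1.420 Y1.232
G1 X4.656 Y0.002
G1 X7.814 Y1.420
G1 X9.044 Y4.656
M2 ; end

The solid is a regular 8-sided prism (a cylinder approximated with 8 flat sides), circumscribed radius ≈ 4.52 mm, height ≈ 11.5 mm. Slicing at Δz = 3.834 mm — 3 equal slices spanning the solid's height, so layer i sits at z = i·h/3 — gives 3 non-empty perimeters. Each is a 8-segment closed polygon; G0 lifts to the layer z and rapids to the start vertex, then G1 traces the edges.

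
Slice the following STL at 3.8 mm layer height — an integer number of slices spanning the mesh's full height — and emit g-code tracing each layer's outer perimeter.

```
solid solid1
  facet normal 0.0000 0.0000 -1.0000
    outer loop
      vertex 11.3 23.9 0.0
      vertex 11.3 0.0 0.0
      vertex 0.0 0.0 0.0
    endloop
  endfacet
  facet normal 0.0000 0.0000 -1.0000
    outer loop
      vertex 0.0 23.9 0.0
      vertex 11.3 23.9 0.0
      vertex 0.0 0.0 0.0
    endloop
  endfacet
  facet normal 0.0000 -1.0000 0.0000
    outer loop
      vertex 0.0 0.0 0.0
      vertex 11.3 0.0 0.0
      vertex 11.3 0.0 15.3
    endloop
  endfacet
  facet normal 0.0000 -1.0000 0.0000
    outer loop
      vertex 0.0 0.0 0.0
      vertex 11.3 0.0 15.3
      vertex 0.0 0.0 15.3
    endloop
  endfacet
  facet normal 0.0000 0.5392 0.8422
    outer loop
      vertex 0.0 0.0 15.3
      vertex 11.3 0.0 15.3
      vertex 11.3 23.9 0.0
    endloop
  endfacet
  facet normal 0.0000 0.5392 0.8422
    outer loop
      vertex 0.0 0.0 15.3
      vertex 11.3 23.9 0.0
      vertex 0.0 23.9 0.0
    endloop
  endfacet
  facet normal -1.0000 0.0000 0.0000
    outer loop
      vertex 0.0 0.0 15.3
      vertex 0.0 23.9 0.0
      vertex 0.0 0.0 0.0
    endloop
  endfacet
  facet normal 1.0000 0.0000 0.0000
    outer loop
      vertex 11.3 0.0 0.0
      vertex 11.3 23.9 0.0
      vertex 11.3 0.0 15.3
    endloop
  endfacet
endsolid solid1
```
; perimeter-only toolpath
G21 ; units = mm
G90 ; absolute positioning
G28 ; home
; layer 1
G0 Z3.8
G0 X0.0 Y0.0
G1 X11.3 Y0.0
G1 X11.3 Y17.9
G1 X0.0 Y17.9
G1 X0.0 Y0.0
; layer 2
G0 Z7.7
G0 X0.0 Y0.0
G1 X11.3 Y0.0
G1 X11.3 Y11.9
G1 X0.0 Y11.9
G1 X0.0 Y0.0
; layer 3
G0 Z11.5
G0 X0.0 Y0.0
G1 X11.3 Y0.0
G1 X11.3 Y6.0
G1 X0.0 Y6.0
G1 X0.0 Y0.0
M2 ; end

The solid is a wedge (ramp): 11.3 × 23.9 mm base, rising to 15.3 mm along the y=0 edge and sloping linearly to z=0 at y=23.9. Slicing at Δz = 3.8 mm — 4 equal slices spanning the solid's height, so layer i sits at z = i·h/4 — gives 3 non-empty perimeters. Each is a 4-segment closed polygon; G0 lifts to the layer z and rapids to the start vertex, then G1 traces the edges. The cross-section shrinks linearly with z (the slice at the apex is degenerate and omitted).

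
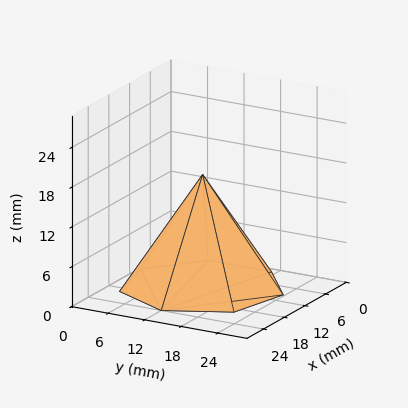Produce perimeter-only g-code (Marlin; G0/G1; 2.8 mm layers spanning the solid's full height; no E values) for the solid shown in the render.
Reading the render: the shape is a regular 7-sided pyramid, base circumscribed radius ≈ 12 mm, apex at z ≈ 17 mm (dimensions read to the nearest mm from the axis ticks). For the g-code, the solid's height is divided into equal slices at the stated Δz and each level perimeter traced with G1 moves after a G0 lift.

; perimeter-only toolpath
G21 ; units = mm
G90 ; absolute positioning
G28 ; home
; layer 1
G0 Z2.8
G0 X22.0 Y12.0
G1 X18.2 Y19.8
G1 X9.8 Y21.7
G1 X3.0 Y16.3
G1 X3.0 Y7.7
G1 X9.8 Y2.3
G1 X18.2 Y4.2
G1 X22.0 Y12.0
; layer 2
G0 Z5.7
G0 X20.0 Y12.0
G1 X17.0 Y18.3
G1 X10.2 Y19.8
G1 X4.8 Y15.5
G1 X4.8 Y8.5
G1 X10.2 Y4.2
G1 X17.0 Y5.7
G1 X20.0 Y12.0
; layer 3
G0 Z8.5
G0 X18.0 Y12.0
G1 X15.8 Y16.7
G1 X10.7 Y17.9
G1 X6.6 Y14.6
G1 X6.6 Y9.4
G1 X10.7 Y6.2
G1 X15.8 Y7.3
G1 X18.0 Y12.0
; layer 4
G0 Z11.3
G0 X16.0 Y12.0
G1 X14.5 Y15.1
G1 X11.1 Y15.9
G1 X8.4 Y13.7
G1 X8.4 Y10.3
G1 X11.1 Y8.1
G1 X14.5 Y8.9
G1 X16.0 Y12.0
; layer 5
G0 Z14.2
G0 X14.0 Y12.0
G1 X13.2 Y13.6
G1 X11.6 Y13.9
G1 X10.2 Y12.9
G1 X10.2 Y11.1
G1 X11.6 Y10.1
G1 X13.2 Y10.4
G1 X14.0 Y12.0
M2 ; end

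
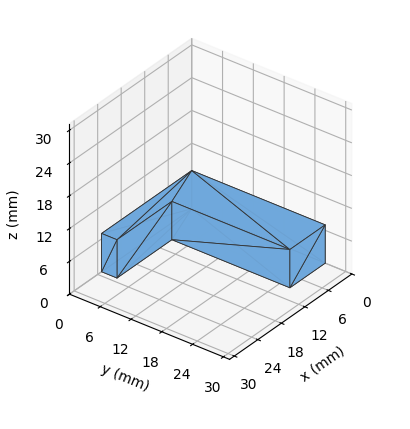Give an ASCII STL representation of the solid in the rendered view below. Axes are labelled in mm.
Reading the render: the shape is an L-shaped prism: outer 23 × 26 mm, arm thicknesses ≈ 3 mm (horizontal) and 9 mm (vertical), extruded 7 mm in z (dimensions read to the nearest mm from the axis ticks). For the STL, each face is triangulated and given an outward normal.

solid part
  facet normal 0.0000 0.0000 -1.0000
    outer loop
      vertex 23.00 3.00 0.00
      vertex 23.00 0.00 0.00
      vertex 0.00 0.00 0.00
    endloop
  endfacet
  facet normal 0.0000 0.0000 -1.0000
    outer loop
      vertex 9.00 3.00 0.00
      vertex 23.00 3.00 0.00
      vertex 0.00 0.00 0.00
    endloop
  endfacet
  facet normal 0.0000 0.0000 -1.0000
    outer loop
      vertex 9.00 26.00 0.00
      vertex 9.00 3.00 0.00
      vertex 0.00 0.00 0.00
    endloop
  endfacet
  facet normal 0.0000 0.0000 -1.0000
    outer loop
      vertex 0.00 26.00 0.00
      vertex 9.00 26.00 0.00
      vertex 0.00 0.00 0.00
    endloop
  endfacet
  facet normal 0.0000 0.0000 1.0000
    outer loop
      vertex 0.00 0.00 7.00
      vertex 23.00 0.00 7.00
      vertex 23.00 3.00 7.00
    endloop
  endfacet
  facet normal 0.0000 0.0000 1.0000
    outer loop
      vertex 0.00 0.00 7.00
      vertex 23.00 3.00 7.00
      vertex 9.00 3.00 7.00
    endloop
  endfacet
  facet normal 0.0000 0.0000 1.0000
    outer loop
      vertex 0.00 0.00 7.00
      vertex 9.00 3.00 7.00
      vertex 9.00 26.00 7.00
    endloop
  endfacet
  facet normal 0.0000 0.0000 1.0000
    outer loop
      vertex 0.00 0.00 7.00
      vertex 9.00 26.00 7.00
      vertex 0.00 26.00 7.00
    endloop
  endfacet
  facet normal 0.0000 -1.0000 0.0000
    outer loop
      vertex 0.00 0.00 0.00
      vertex 23.00 0.00 0.00
      vertex 23.00 0.00 7.00
    endloop
  endfacet
  facet normal 0.0000 -1.0000 0.0000
    outer loop
      vertex 0.00 0.00 0.00
      vertex 23.00 0.00 7.00
      vertex 0.00 0.00 7.00
    endloop
  endfacet
  facet normal 1.0000 0.0000 0.0000
    outer loop
      vertex 23.00 0.00 0.00
      vertex 23.00 3.00 0.00
      vertex 23.00 3.00 7.00
    endloop
  endfacet
  facet normal 1.0000 0.0000 0.0000
    outer loop
      vertex 23.00 0.00 0.00
      vertex 23.00 3.00 7.00
      vertex 23.00 0.00 7.00
    endloop
  endfacet
  facet normal 0.0000 1.0000 0.0000
    outer loop
      vertex 23.00 3.00 0.00
      vertex 9.00 3.00 0.00
      vertex 9.00 3.00 7.00
    endloop
  endfacet
  facet normal 0.0000 1.0000 0.0000
    outer loop
      vertex 23.00 3.00 0.00
      vertex 9.00 3.00 7.00
      vertex 23.00 3.00 7.00
    endloop
  endfacet
  facet normal 1.0000 0.0000 0.0000
    outer loop
      vertex 9.00 3.00 0.00
      vertex 9.00 26.00 0.00
      vertex 9.00 26.00 7.00
    endloop
  endfacet
  facet normal 1.0000 0.0000 0.0000
    outer loop
      vertex 9.00 3.00 0.00
      vertex 9.00 26.00 7.00
      vertex 9.00 3.00 7.00
    endloop
  endfacet
  facet normal 0.0000 1.0000 0.0000
    outer loop
      vertex 9.00 26.00 0.00
      vertex 0.00 26.00 0.00
      vertex 0.00 26.00 7.00
    endloop
  endfacet
  facet normal 0.0000 1.0000 0.0000
    outer loop
      vertex 9.00 26.00 0.00
      vertex 0.00 26.00 7.00
      vertex 9.00 26.00 7.00
    endloop
  endfacet
  facet normal -1.0000 0.0000 0.0000
    outer loop
      vertex 0.00 26.00 0.00
      vertex 0.00 0.00 0.00
      vertex 0.00 0.00 7.00
    endloop
  endfacet
  facet normal -1.0000 0.0000 0.0000
    outer loop
      vertex 0.00 26.00 0.00
      vertex 0.00 0.00 7.00
      vertex 0.00 26.00 7.00
    endloop
  endfacet
endsolid part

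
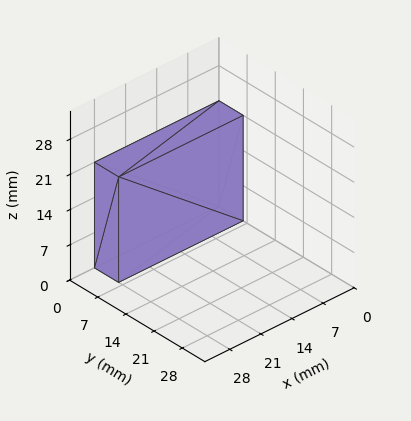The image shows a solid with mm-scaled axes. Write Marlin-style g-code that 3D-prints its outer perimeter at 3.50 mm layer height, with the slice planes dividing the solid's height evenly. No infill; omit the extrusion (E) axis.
Reading the render: the shape is a rectangular box, roughly 28 × 6 mm footprint and 21 mm tall (dimensions read to the nearest mm from the axis ticks). For the g-code, the solid's height is divided into equal slices at the stated Δz and each level perimeter traced with G1 moves after a G0 lift.

; perimeter-only toolpath
G21 ; units = mm
G90 ; absolute positioning
G28 ; home
; layer 1
G0 Z3.50
G0 X0.00 Y0.00
G1 X28.00 Y0.00
G1 X28.00 Y6.00
G1 X0.00 Y6.00
G1 X0.00 Y0.00
; layer 2
G0 Z7.00
G0 X0.00 Y0.00
G1 X28.00 Y0.00
G1 X28.00 Y6.00
G1 X0.00 Y6.00
G1 X0.00 Y0.00
; layer 3
G0 Z10.50
G0 X0.00 Y0.00
G1 X28.00 Y0.00
G1 X28.00 Y6.00
G1 X0.00 Y6.00
G1 X0.00 Y0.00
; layer 4
G0 Z14.00
G0 X0.00 Y0.00
G1 X28.00 Y0.00
G1 X28.00 Y6.00
G1 X0.00 Y6.00
G1 X0.00 Y0.00
; layer 5
G0 Z17.50
G0 X0.00 Y0.00
G1 X28.00 Y0.00
G1 X28.00 Y6.00
G1 X0.00 Y6.00
G1 X0.00 Y0.00
; layer 6
G0 Z21.00
G0 X0.00 Y0.00
G1 X28.00 Y0.00
G1 X28.00 Y6.00
G1 X0.00 Y6.00
G1 X0.00 Y0.00
M2 ; end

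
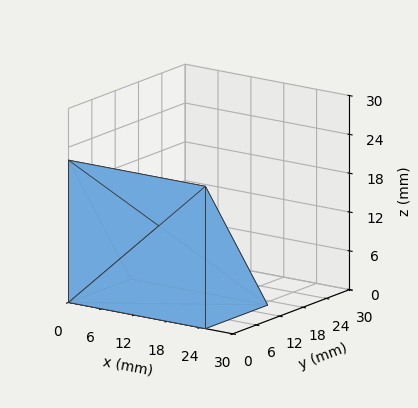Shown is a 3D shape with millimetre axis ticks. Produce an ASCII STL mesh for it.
Reading the render: the shape is a wedge (ramp): 25 × 16 mm base, rising to 22 mm along the y=0 edge and sloping linearly to z=0 at y=16 (dimensions read to the nearest mm from the axis ticks). For the STL, each face is triangulated and given an outward normal.

solid part
  facet normal 0.0000 0.0000 -1.0000
    outer loop
      vertex 25.00 16.00 0.00
      vertex 25.00 0.00 0.00
      vertex 0.00 0.00 0.00
    endloop
  endfacet
  facet normal 0.0000 0.0000 -1.0000
    outer loop
      vertex 0.00 16.00 0.00
      vertex 25.00 16.00 0.00
      vertex 0.00 0.00 0.00
    endloop
  endfacet
  facet normal 0.0000 -1.0000 0.0000
    outer loop
      vertex 0.00 0.00 0.00
      vertex 25.00 0.00 0.00
      vertex 25.00 0.00 22.00
    endloop
  endfacet
  facet normal 0.0000 -1.0000 0.0000
    outer loop
      vertex 0.00 0.00 0.00
      vertex 25.00 0.00 22.00
      vertex 0.00 0.00 22.00
    endloop
  endfacet
  facet normal 0.0000 0.8087 0.5882
    outer loop
      vertex 0.00 0.00 22.00
      vertex 25.00 0.00 22.00
      vertex 25.00 16.00 0.00
    endloop
  endfacet
  facet normal 0.0000 0.8087 0.5882
    outer loop
      vertex 0.00 0.00 22.00
      vertex 25.00 16.00 0.00
      vertex 0.00 16.00 0.00
    endloop
  endfacet
  facet normal -1.0000 0.0000 0.0000
    outer loop
      vertex 0.00 0.00 22.00
      vertex 0.00 16.00 0.00
      vertex 0.00 0.00 0.00
    endloop
  endfacet
  facet normal 1.0000 0.0000 0.0000
    outer loop
      vertex 25.00 0.00 0.00
      vertex 25.00 16.00 0.00
      vertex 25.00 0.00 22.00
    endloop
  endfacet
endsolid part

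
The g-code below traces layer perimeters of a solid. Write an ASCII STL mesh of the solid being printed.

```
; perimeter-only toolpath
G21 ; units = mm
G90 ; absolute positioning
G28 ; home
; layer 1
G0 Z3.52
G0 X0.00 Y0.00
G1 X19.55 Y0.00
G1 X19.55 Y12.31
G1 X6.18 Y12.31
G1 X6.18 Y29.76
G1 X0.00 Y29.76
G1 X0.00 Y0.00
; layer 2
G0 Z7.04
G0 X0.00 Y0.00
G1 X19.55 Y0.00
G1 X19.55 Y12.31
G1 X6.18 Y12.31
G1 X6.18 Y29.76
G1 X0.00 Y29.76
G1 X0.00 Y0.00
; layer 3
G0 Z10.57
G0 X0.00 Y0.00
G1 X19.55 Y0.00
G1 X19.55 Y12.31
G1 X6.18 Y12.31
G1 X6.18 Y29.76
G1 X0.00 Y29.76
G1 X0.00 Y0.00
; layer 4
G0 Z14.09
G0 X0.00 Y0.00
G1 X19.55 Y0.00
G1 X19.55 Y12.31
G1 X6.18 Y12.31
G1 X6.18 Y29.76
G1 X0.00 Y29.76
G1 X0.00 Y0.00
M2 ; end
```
solid part
  facet normal 0.0000 0.0000 -1.0000
    outer loop
      vertex 19.55 12.31 0.00
      vertex 19.55 0.00 0.00
      vertex 0.00 0.00 0.00
    endloop
  endfacet
  facet normal 0.0000 0.0000 -1.0000
    outer loop
      vertex 6.18 12.31 0.00
      vertex 19.55 12.31 0.00
      vertex 0.00 0.00 0.00
    endloop
  endfacet
  facet normal 0.0000 0.0000 -1.0000
    outer loop
      vertex 6.18 29.76 0.00
      vertex 6.18 12.31 0.00
      vertex 0.00 0.00 0.00
    endloop
  endfacet
  facet normal 0.0000 0.0000 -1.0000
    outer loop
      vertex 0.00 29.76 0.00
      vertex 6.18 29.76 0.00
      vertex 0.00 0.00 0.00
    endloop
  endfacet
  facet normal 0.0000 0.0000 1.0000
    outer loop
      vertex 0.00 0.00 14.09
      vertex 19.55 0.00 14.09
      vertex 19.55 12.31 14.09
    endloop
  endfacet
  facet normal 0.0000 0.0000 1.0000
    outer loop
      vertex 0.00 0.00 14.09
      vertex 19.55 12.31 14.09
      vertex 6.18 12.31 14.09
    endloop
  endfacet
  facet normal 0.0000 0.0000 1.0000
    outer loop
      vertex 0.00 0.00 14.09
      vertex 6.18 12.31 14.09
      vertex 6.18 29.76 14.09
    endloop
  endfacet
  facet normal 0.0000 0.0000 1.0000
    outer loop
      vertex 0.00 0.00 14.09
      vertex 6.18 29.76 14.09
      vertex 0.00 29.76 14.09
    endloop
  endfacet
  facet normal 0.0000 -1.0000 0.0000
    outer loop
      vertex 0.00 0.00 0.00
      vertex 19.55 0.00 0.00
      vertex 19.55 0.00 14.09
    endloop
  endfacet
  facet normal 0.0000 -1.0000 0.0000
    outer loop
      vertex 0.00 0.00 0.00
      vertex 19.55 0.00 14.09
      vertex 0.00 0.00 14.09
    endloop
  endfacet
  facet normal 1.0000 0.0000 0.0000
    outer loop
      vertex 19.55 0.00 0.00
      vertex 19.55 12.31 0.00
      vertex 19.55 12.31 14.09
    endloop
  endfacet
  facet normal 1.0000 0.0000 0.0000
    outer loop
      vertex 19.55 0.00 0.00
      vertex 19.55 12.31 14.09
      vertex 19.55 0.00 14.09
    endloop
  endfacet
  facet normal 0.0000 1.0000 0.0000
    outer loop
      vertex 19.55 12.31 0.00
      vertex 6.18 12.31 0.00
      vertex 6.18 12.31 14.09
    endloop
  endfacet
  facet normal 0.0000 1.0000 0.0000
    outer loop
      vertex 19.55 12.31 0.00
      vertex 6.18 12.31 14.09
      vertex 19.55 12.31 14.09
    endloop
  endfacet
  facet normal 1.0000 0.0000 0.0000
    outer loop
      vertex 6.18 12.31 0.00
      vertex 6.18 29.76 0.00
      vertex 6.18 29.76 14.09
    endloop
  endfacet
  facet normal 1.0000 0.0000 0.0000
    outer loop
      vertex 6.18 12.31 0.00
      vertex 6.18 29.76 14.09
      vertex 6.18 12.31 14.09
    endloop
  endfacet
  facet normal 0.0000 1.0000 0.0000
    outer loop
      vertex 6.18 29.76 0.00
      vertex 0.00 29.76 0.00
      vertex 0.00 29.76 14.09
    endloop
  endfacet
  facet normal 0.0000 1.0000 0.0000
    outer loop
      vertex 6.18 29.76 0.00
      vertex 0.00 29.76 14.09
      vertex 6.18 29.76 14.09
    endloop
  endfacet
  facet normal -1.0000 0.0000 0.0000
    outer loop
      vertex 0.00 29.76 0.00
      vertex 0.00 0.00 0.00
      vertex 0.00 0.00 14.09
    endloop
  endfacet
  facet normal -1.0000 0.0000 0.0000
    outer loop
      vertex 0.00 29.76 0.00
      vertex 0.00 0.00 14.09
      vertex 0.00 29.76 14.09
    endloop
  endfacet
endsolid part

The G0 Z moves step by Δz≈3.52 mm. Every layer's G1 loop is the same polygon, so the solid is a straight extrusion of it from z=0 to z≈14.1. Closing with flat bottom and top caps and triangulating gives 20 facets — an L-shaped prism: outer 19.6 × 29.8 mm, arm thicknesses ≈ 12.3 mm (horizontal) and 6.18 mm (vertical), extruded 14.1 mm in z.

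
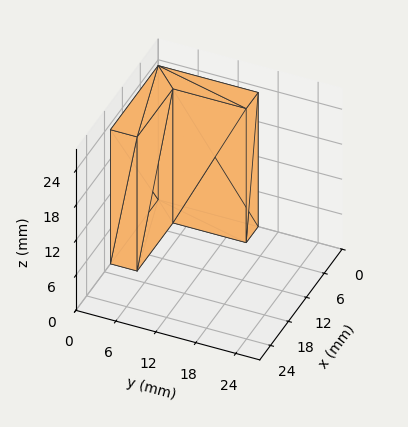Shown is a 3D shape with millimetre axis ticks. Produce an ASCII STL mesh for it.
Reading the render: the shape is an L-shaped prism: outer 16 × 15 mm, arm thicknesses ≈ 4 mm (horizontal) and 4 mm (vertical), extruded 23 mm in z (dimensions read to the nearest mm from the axis ticks). For the STL, each face is triangulated and given an outward normal.

solid part
  facet normal 0.0000 0.0000 -1.0000
    outer loop
      vertex 16.0 4.0 0.0
      vertex 16.0 0.0 0.0
      vertex 0.0 0.0 0.0
    endloop
  endfacet
  facet normal 0.0000 0.0000 -1.0000
    outer loop
      vertex 4.0 4.0 0.0
      vertex 16.0 4.0 0.0
      vertex 0.0 0.0 0.0
    endloop
  endfacet
  facet normal 0.0000 0.0000 -1.0000
    outer loop
      vertex 4.0 15.0 0.0
      vertex 4.0 4.0 0.0
      vertex 0.0 0.0 0.0
    endloop
  endfacet
  facet normal 0.0000 0.0000 -1.0000
    outer loop
      vertex 0.0 15.0 0.0
      vertex 4.0 15.0 0.0
      vertex 0.0 0.0 0.0
    endloop
  endfacet
  facet normal 0.0000 0.0000 1.0000
    outer loop
      vertex 0.0 0.0 23.0
      vertex 16.0 0.0 23.0
      vertex 16.0 4.0 23.0
    endloop
  endfacet
  facet normal 0.0000 0.0000 1.0000
    outer loop
      vertex 0.0 0.0 23.0
      vertex 16.0 4.0 23.0
      vertex 4.0 4.0 23.0
    endloop
  endfacet
  facet normal 0.0000 0.0000 1.0000
    outer loop
      vertex 0.0 0.0 23.0
      vertex 4.0 4.0 23.0
      vertex 4.0 15.0 23.0
    endloop
  endfacet
  facet normal 0.0000 0.0000 1.0000
    outer loop
      vertex 0.0 0.0 23.0
      vertex 4.0 15.0 23.0
      vertex 0.0 15.0 23.0
    endloop
  endfacet
  facet normal 0.0000 -1.0000 0.0000
    outer loop
      vertex 0.0 0.0 0.0
      vertex 16.0 0.0 0.0
      vertex 16.0 0.0 23.0
    endloop
  endfacet
  facet normal 0.0000 -1.0000 0.0000
    outer loop
      vertex 0.0 0.0 0.0
      vertex 16.0 0.0 23.0
      vertex 0.0 0.0 23.0
    endloop
  endfacet
  facet normal 1.0000 0.0000 0.0000
    outer loop
      vertex 16.0 0.0 0.0
      vertex 16.0 4.0 0.0
      vertex 16.0 4.0 23.0
    endloop
  endfacet
  facet normal 1.0000 0.0000 0.0000
    outer loop
      vertex 16.0 0.0 0.0
      vertex 16.0 4.0 23.0
      vertex 16.0 0.0 23.0
    endloop
  endfacet
  facet normal 0.0000 1.0000 0.0000
    outer loop
      vertex 16.0 4.0 0.0
      vertex 4.0 4.0 0.0
      vertex 4.0 4.0 23.0
    endloop
  endfacet
  facet normal 0.0000 1.0000 0.0000
    outer loop
      vertex 16.0 4.0 0.0
      vertex 4.0 4.0 23.0
      vertex 16.0 4.0 23.0
    endloop
  endfacet
  facet normal 1.0000 0.0000 0.0000
    outer loop
      vertex 4.0 4.0 0.0
      vertex 4.0 15.0 0.0
      vertex 4.0 15.0 23.0
    endloop
  endfacet
  facet normal 1.0000 0.0000 0.0000
    outer loop
      vertex 4.0 4.0 0.0
      vertex 4.0 15.0 23.0
      vertex 4.0 4.0 23.0
    endloop
  endfacet
  facet normal 0.0000 1.0000 0.0000
    outer loop
      vertex 4.0 15.0 0.0
      vertex 0.0 15.0 0.0
      vertex 0.0 15.0 23.0
    endloop
  endfacet
  facet normal 0.0000 1.0000 0.0000
    outer loop
      vertex 4.0 15.0 0.0
      vertex 0.0 15.0 23.0
      vertex 4.0 15.0 23.0
    endloop
  endfacet
  facet normal -1.0000 0.0000 0.0000
    outer loop
      vertex 0.0 15.0 0.0
      vertex 0.0 0.0 0.0
      vertex 0.0 0.0 23.0
    endloop
  endfacet
  facet normal -1.0000 0.0000 0.0000
    outer loop
      vertex 0.0 15.0 0.0
      vertex 0.0 0.0 23.0
      vertex 0.0 15.0 23.0
    endloop
  endfacet
endsolid part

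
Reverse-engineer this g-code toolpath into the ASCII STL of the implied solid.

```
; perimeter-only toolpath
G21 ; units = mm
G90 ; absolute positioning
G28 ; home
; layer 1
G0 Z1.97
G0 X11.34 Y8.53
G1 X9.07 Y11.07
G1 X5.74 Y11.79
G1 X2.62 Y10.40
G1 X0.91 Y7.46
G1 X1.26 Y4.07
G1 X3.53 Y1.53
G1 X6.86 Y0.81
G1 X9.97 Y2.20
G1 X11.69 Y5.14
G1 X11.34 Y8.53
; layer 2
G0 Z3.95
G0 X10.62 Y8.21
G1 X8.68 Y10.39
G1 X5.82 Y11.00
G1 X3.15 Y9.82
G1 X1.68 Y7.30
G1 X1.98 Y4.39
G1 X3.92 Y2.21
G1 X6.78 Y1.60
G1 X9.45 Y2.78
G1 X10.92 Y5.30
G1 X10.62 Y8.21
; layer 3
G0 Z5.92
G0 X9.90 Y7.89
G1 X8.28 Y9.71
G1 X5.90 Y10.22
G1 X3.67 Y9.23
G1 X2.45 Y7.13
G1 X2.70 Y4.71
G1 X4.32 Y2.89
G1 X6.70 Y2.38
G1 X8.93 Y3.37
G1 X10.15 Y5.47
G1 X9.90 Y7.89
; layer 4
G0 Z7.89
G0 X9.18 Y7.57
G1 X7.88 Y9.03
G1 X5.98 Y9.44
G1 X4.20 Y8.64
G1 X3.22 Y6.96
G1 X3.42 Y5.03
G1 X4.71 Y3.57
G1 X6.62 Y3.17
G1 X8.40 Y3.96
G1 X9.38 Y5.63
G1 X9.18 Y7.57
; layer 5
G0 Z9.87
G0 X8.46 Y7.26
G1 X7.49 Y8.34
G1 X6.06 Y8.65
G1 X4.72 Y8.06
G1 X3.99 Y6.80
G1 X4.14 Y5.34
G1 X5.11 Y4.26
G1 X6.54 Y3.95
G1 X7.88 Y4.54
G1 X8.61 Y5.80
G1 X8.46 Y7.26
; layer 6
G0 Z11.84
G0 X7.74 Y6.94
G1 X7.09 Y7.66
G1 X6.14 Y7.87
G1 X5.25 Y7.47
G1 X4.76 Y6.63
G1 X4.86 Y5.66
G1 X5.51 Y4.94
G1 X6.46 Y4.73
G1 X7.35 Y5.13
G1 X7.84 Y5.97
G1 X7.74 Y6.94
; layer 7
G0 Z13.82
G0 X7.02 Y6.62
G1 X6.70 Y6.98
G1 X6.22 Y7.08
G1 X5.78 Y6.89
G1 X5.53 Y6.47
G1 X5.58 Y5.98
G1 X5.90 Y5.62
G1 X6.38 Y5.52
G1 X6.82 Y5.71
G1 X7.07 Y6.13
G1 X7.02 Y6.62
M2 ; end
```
solid part
  facet normal 0.0000 0.0000 -1.0000
    outer loop
      vertex 5.66 12.57 0.00
      vertex 9.47 11.75 0.00
      vertex 12.06 8.85 0.00
    endloop
  endfacet
  facet normal 0.0000 0.0000 -1.0000
    outer loop
      vertex 2.10 10.99 0.00
      vertex 5.66 12.57 0.00
      vertex 12.06 8.85 0.00
    endloop
  endfacet
  facet normal 0.0000 0.0000 -1.0000
    outer loop
      vertex 0.14 7.63 0.00
      vertex 2.10 10.99 0.00
      vertex 12.06 8.85 0.00
    endloop
  endfacet
  facet normal 0.0000 0.0000 -1.0000
    outer loop
      vertex 0.54 3.75 0.00
      vertex 0.14 7.63 0.00
      vertex 12.06 8.85 0.00
    endloop
  endfacet
  facet normal 0.0000 0.0000 -1.0000
    outer loop
      vertex 3.13 0.85 0.00
      vertex 0.54 3.75 0.00
      vertex 12.06 8.85 0.00
    endloop
  endfacet
  facet normal 0.0000 0.0000 -1.0000
    outer loop
      vertex 6.94 0.03 0.00
      vertex 3.13 0.85 0.00
      vertex 12.06 8.85 0.00
    endloop
  endfacet
  facet normal 0.0000 0.0000 -1.0000
    outer loop
      vertex 10.50 1.61 0.00
      vertex 6.94 0.03 0.00
      vertex 12.06 8.85 0.00
    endloop
  endfacet
  facet normal 0.0000 0.0000 -1.0000
    outer loop
      vertex 12.46 4.97 0.00
      vertex 10.50 1.61 0.00
      vertex 12.06 8.85 0.00
    endloop
  endfacet
  facet normal 0.6973 0.6227 0.3549
    outer loop
      vertex 12.06 8.85 0.00
      vertex 9.47 11.75 0.00
      vertex 6.30 6.30 15.79
    endloop
  endfacet
  facet normal 0.1967 0.9140 0.3549
    outer loop
      vertex 9.47 11.75 0.00
      vertex 5.66 12.57 0.00
      vertex 6.30 6.30 15.79
    endloop
  endfacet
  facet normal -0.3793 0.8546 0.3547
    outer loop
      vertex 5.66 12.57 0.00
      vertex 2.10 10.99 0.00
      vertex 6.30 6.30 15.79
    endloop
  endfacet
  facet normal -0.8076 0.4711 0.3547
    outer loop
      vertex 2.10 10.99 0.00
      vertex 0.14 7.63 0.00
      vertex 6.30 6.30 15.79
    endloop
  endfacet
  facet normal -0.9300 -0.0959 0.3547
    outer loop
      vertex 0.14 7.63 0.00
      vertex 0.54 3.75 0.00
      vertex 6.30 6.30 15.79
    endloop
  endfacet
  facet normal -0.6973 -0.6227 0.3549
    outer loop
      vertex 0.54 3.75 0.00
      vertex 3.13 0.85 0.00
      vertex 6.30 6.30 15.79
    endloop
  endfacet
  facet normal -0.1967 -0.9140 0.3549
    outer loop
      vertex 3.13 0.85 0.00
      vertex 6.94 0.03 0.00
      vertex 6.30 6.30 15.79
    endloop
  endfacet
  facet normal 0.3793 -0.8546 0.3547
    outer loop
      vertex 6.94 0.03 0.00
      vertex 10.50 1.61 0.00
      vertex 6.30 6.30 15.79
    endloop
  endfacet
  facet normal 0.8076 -0.4711 0.3547
    outer loop
      vertex 10.50 1.61 0.00
      vertex 12.46 4.97 0.00
      vertex 6.30 6.30 15.79
    endloop
  endfacet
  facet normal 0.9300 0.0959 0.3547
    outer loop
      vertex 12.46 4.97 0.00
      vertex 12.06 8.85 0.00
      vertex 6.30 6.30 15.79
    endloop
  endfacet
endsolid part

The G0 Z moves step by Δz≈1.97 mm. The G1 loops shrink linearly with z, so the solid tapers from its base footprint up to z≈15.8. Closing with a flat bottom cap and the tapered top and triangulating gives 18 facets — a regular 10-sided pyramid, base circumscribed radius ≈ 6.3 mm, apex at z ≈ 15.8 mm.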